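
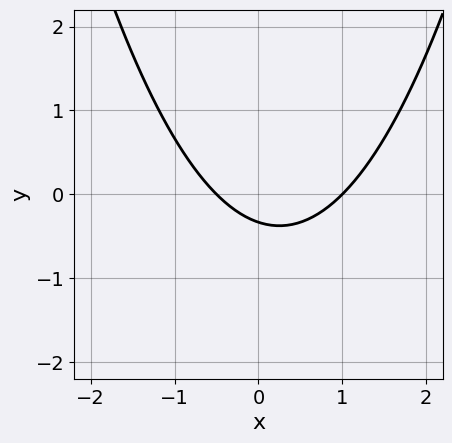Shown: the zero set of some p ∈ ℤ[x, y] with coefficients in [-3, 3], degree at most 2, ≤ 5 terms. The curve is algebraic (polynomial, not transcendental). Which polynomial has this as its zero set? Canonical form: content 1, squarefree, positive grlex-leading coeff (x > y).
2*x^2 - x - 3*y - 1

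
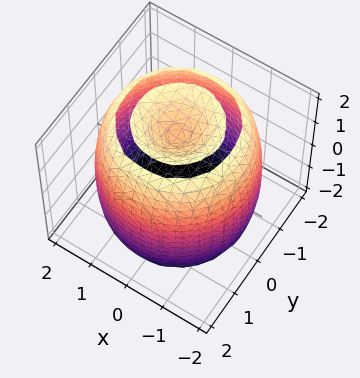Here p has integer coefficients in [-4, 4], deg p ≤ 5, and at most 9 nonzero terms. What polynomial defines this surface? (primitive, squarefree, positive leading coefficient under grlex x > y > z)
x^4 + 2*x^2*y^2 + y^4 - 3*x^2 - 3*y^2 + z^2 - 2

1. The picture has 2 separate pieces.
2. Degree: a generic line meets the surface in up to 4 points, so deg p = 4.
3. Symmetries: the surface is invariant under rotation about z: p = q(x² + y², z).
4. Checking where it meets the axes: a circular section at z = 1 has radius between 1 and 2.
5. Fitting integer coefficients to these (and the overall shape) gives p.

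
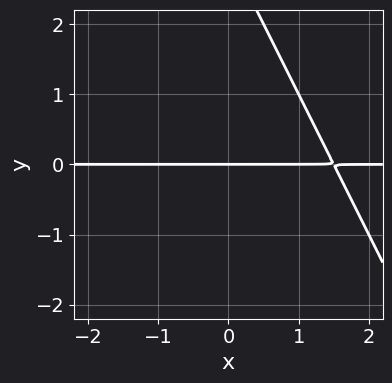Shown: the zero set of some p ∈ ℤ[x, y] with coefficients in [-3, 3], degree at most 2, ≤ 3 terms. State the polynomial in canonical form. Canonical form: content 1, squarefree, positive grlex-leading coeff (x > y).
1. deg p = 2. A generic line meets the curve in up to 2 points.
2. From the visible intercepts: every point of the x-axis in the box is on the curve; one y-axis crossing is at y = 0.
3. Assembling these constraints gives the stated polynomial.

2*x*y + y^2 - 3*y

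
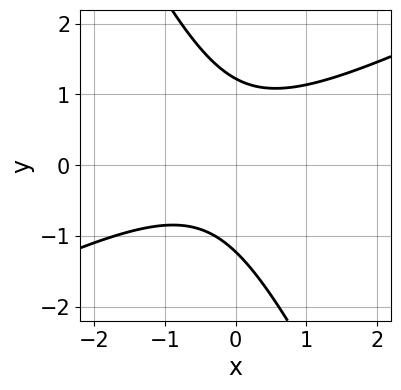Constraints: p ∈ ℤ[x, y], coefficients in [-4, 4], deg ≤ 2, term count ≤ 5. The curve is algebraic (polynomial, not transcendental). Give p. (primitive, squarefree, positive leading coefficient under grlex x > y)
2*x^2 - 3*x*y - 2*y^2 + x + 3

(a) Degree: a generic line meets the curve in up to 2 points, so deg p = 2.
(b) Reading off the gridlines: it misses every integer gridline on the x-axis.
(c) Together with the visible shape, these determine p as stated.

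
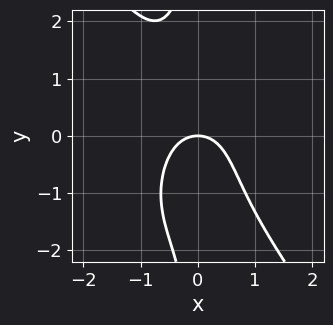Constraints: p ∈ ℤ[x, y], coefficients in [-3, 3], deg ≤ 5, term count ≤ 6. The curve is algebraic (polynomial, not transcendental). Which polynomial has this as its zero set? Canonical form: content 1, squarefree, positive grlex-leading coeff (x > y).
3*x^4 + x*y^3 + 2*x^2 + 2*y

1. Degree: a generic line meets the curve in up to 4 points, so deg p = 4.
2. From the visible intercepts: one x-axis crossing is at x = 0; one y-axis crossing is at y = 0.
3. Solving for integer coefficients yields p as stated.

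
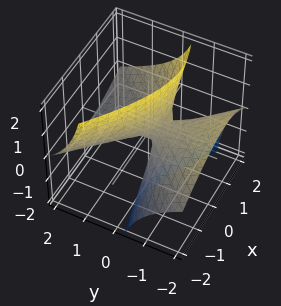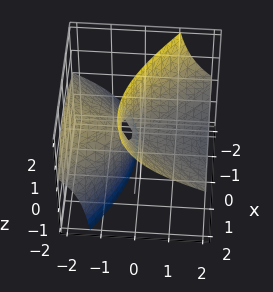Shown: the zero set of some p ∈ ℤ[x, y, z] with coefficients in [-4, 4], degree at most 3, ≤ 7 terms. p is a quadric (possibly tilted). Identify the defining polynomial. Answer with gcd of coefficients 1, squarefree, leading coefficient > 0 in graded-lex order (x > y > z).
x^2 - x*z - y^2 - 3*y*z - z

First, degree: a generic line meets the surface in up to 2 points, so deg p = 2.
Then, against the integer gridlines: it meets the z-axis at z = 0 (among the integer gridlines); it crosses the y-axis at the gridline y = 0; it crosses the x-axis at the gridline x = 0.
Finally, assembling these constraints gives the stated polynomial.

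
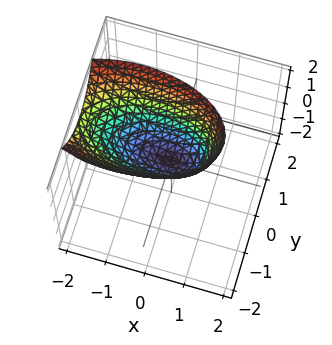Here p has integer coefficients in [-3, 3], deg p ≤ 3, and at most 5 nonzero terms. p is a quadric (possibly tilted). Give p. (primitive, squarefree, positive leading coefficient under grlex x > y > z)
Degree: the shape is more complex than any degree-1 surface, so deg p = 2.
Against the integer gridlines: it meets the x-axis at x = 0 (among the integer gridlines); it crosses the y-axis at the gridline y = 0.
Fitting integer coefficients to these (and the overall shape) gives p.

x^2 + x*z + 3*y^2 - 2*z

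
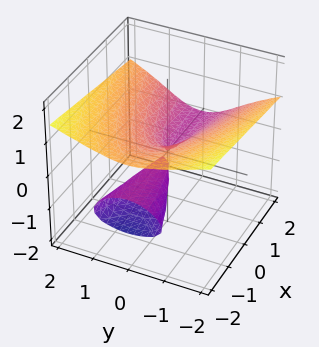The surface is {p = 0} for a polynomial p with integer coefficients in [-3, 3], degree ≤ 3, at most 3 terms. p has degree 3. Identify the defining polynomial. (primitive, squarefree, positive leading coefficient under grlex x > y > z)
2*z^3 + x*z - y^2

1. There are 2 components. Treating them together as one polynomial.
2. The degree is 3 — a generic line meets the surface in up to 3 points.
3. Reading off the gridlines: it meets the y-axis at y = 0 (among the integer gridlines); every point of the x-axis in the box is on the surface; one z-axis crossing is at z = 0.
4. Matching integer coefficients to the picture gives p.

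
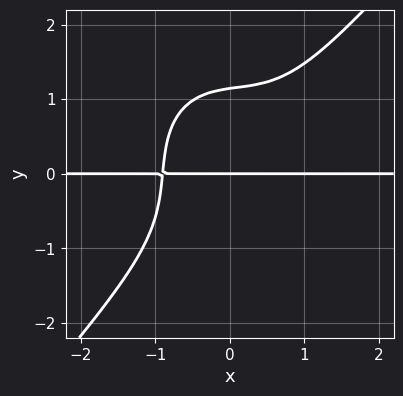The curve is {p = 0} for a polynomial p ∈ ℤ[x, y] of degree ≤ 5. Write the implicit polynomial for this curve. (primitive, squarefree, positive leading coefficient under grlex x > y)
3*x^3*y - 2*y^4 - x^2*y + x*y^2 + 3*y

deg p = 4. No degree-3 curve has this shape.
Against the integer gridlines: every point of the x-axis in the box is on the curve; it crosses the y-axis at the gridline y = 0.
Together with the visible shape, these determine p as stated.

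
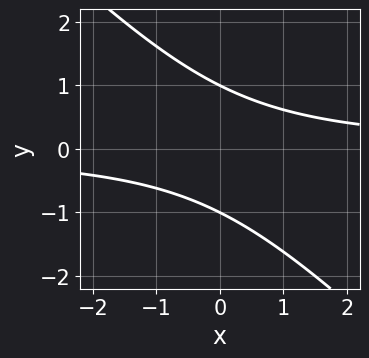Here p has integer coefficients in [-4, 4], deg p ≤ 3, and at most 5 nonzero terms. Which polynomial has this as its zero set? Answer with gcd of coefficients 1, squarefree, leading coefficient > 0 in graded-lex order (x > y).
(a) The degree is 2 — the shape is more complex than any degree-1 curve.
(b) From the visible intercepts: the y-axis gridline crossings are at y ∈ {-1, 1}; the curve avoids every integer x-axis point in the box.
(c) Assembling these constraints gives the stated polynomial.

x*y + y^2 - 1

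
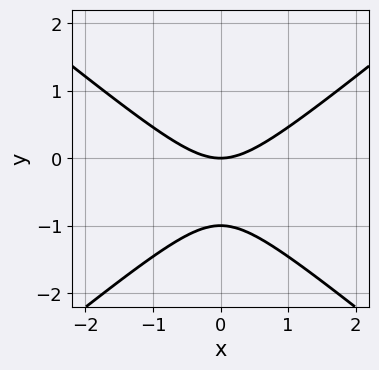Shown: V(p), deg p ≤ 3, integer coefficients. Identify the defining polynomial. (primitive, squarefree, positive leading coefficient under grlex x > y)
2*x^2 - 3*y^2 - 3*y

(a) The degree is 2 — a generic line meets the curve in up to 2 points.
(b) Symmetries: the x ↦ −x reflection is a symmetry, so x appears only in even powers.
(c) Against the integer gridlines: one x-axis crossing is at x = 0; the y-axis gridline crossings are at y ∈ {-1, 0}.
(d) These observations pin down the coefficients.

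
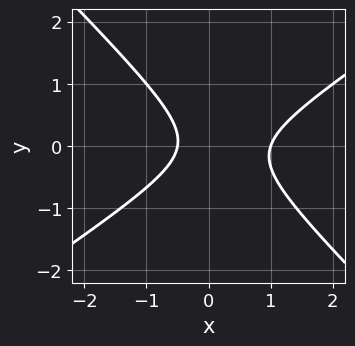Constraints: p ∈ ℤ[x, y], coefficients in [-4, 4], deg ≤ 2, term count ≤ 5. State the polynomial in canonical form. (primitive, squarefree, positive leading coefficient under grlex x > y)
1. The degree is 2 — the shape is more complex than any degree-1 curve.
2. Against the integer gridlines: no y-intercept at any integer in the box; one x-axis crossing is at x = 1.
3. Matching integer coefficients to the picture gives p.

2*x^2 - x*y - 3*y^2 - x - 1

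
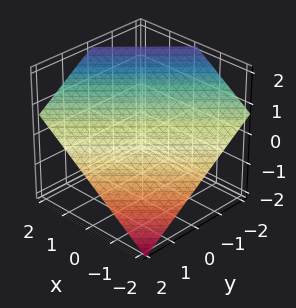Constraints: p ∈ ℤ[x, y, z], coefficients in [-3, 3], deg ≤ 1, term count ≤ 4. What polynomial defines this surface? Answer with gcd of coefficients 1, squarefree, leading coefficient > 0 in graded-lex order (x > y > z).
First, degree: the surface is flat (a plane), so deg p = 1.
Then, from the visible intercepts: it crosses the x-axis at the gridline x = -1; it meets the y-axis at y = 1 (among the integer gridlines).
Finally, solving for integer coefficients yields p as stated.

2*x - 2*y - 3*z + 2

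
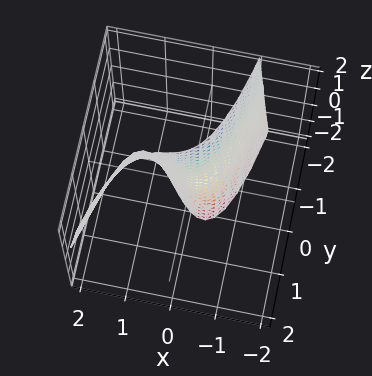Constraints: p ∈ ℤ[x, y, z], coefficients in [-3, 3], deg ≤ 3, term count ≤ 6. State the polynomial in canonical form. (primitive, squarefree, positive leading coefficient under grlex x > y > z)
2*x^3 - 3*x^2 + x*z - 3*y

(a) The degree is 3 — the shape is more complex than any degree-2 surface.
(b) Reading off the gridlines: it meets the y-axis at y = 0 (among the integer gridlines); the visible z-axis segment lies entirely on the surface; it crosses the x-axis at the gridline x = 0.
(c) Together with the visible shape, these determine p as stated.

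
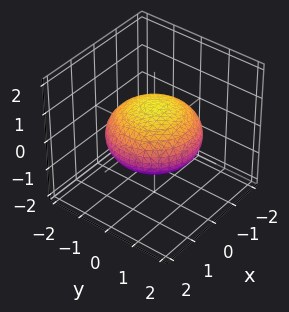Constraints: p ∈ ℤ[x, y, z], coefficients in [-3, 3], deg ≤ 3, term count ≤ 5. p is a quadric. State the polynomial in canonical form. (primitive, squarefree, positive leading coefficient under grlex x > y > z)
x^2 + y^2 + 2*z^2 - 2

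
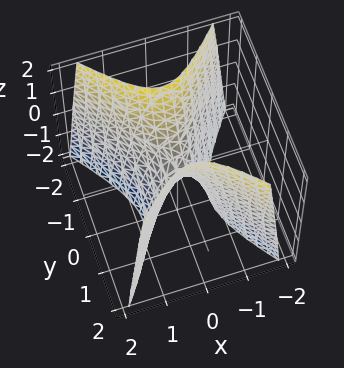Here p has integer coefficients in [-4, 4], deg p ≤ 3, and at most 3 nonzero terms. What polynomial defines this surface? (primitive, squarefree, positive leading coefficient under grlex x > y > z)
Degree: a hyperbolic paraboloid; a quadric, so deg p = 2.
Symmetries: the y ↦ −y reflection is a symmetry, so y appears only in even powers; mirror symmetry x ↦ −x ⇒ only even powers of x.
Checking where it meets the axes: it crosses the z-axis at the gridline z = 0; it crosses the x-axis at the gridline x = 0; one y-axis crossing is at y = 0.
Fitting integer coefficients to these (and the overall shape) gives p.

3*x^2 - 2*y^2 + z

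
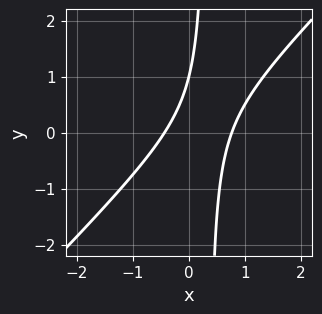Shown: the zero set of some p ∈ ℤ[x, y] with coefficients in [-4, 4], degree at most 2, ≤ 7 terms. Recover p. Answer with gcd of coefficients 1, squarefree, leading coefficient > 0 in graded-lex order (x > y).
1. The degree is 2 — no degree-1 curve has this shape.
2. From the visible intercepts: it crosses the y-axis at the gridline y = 1.
3. The integer polynomial consistent with all of this is the stated p.

3*x^2 - 3*x*y - x + y - 1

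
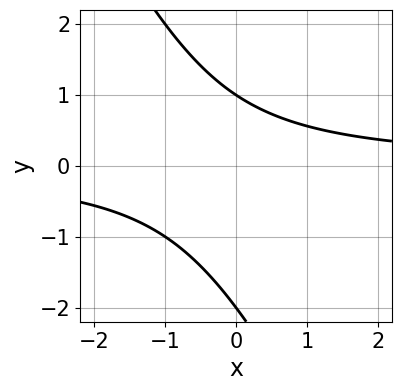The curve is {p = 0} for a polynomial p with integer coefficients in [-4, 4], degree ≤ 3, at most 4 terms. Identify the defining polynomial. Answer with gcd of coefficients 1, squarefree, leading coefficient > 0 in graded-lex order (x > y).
2*x*y + y^2 + y - 2

(a) Degree: the shape is more complex than any degree-1 curve, so deg p = 2.
(b) Observable constraints: it misses every integer gridline on the x-axis; the y-axis gridline crossings are at y ∈ {-2, 1}.
(c) Assembling these constraints gives the stated polynomial.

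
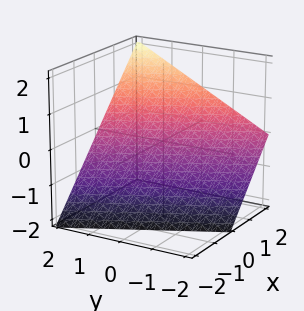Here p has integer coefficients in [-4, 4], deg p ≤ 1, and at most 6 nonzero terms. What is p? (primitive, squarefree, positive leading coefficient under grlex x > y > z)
2*x + y - 2*z - 2

1. The degree is 1 — the surface is flat (a plane).
2. From the axis intercepts and sections: one x-axis crossing is at x = 1; it crosses the y-axis at the gridline y = 2.
3. Matching integer coefficients to the picture gives p.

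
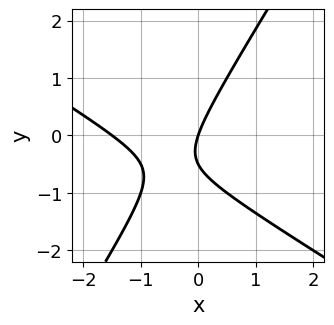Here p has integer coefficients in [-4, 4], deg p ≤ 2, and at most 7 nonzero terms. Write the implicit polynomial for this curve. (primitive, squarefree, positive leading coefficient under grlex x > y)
2*x^2 + 2*x*y - 2*y^2 + 3*x - y

Degree: the shape is more complex than any degree-1 curve, so deg p = 2.
Against the integer gridlines: it crosses the x-axis at the gridline x = 0; it crosses the y-axis at the gridline y = 0.
Solving for integer coefficients yields p as stated.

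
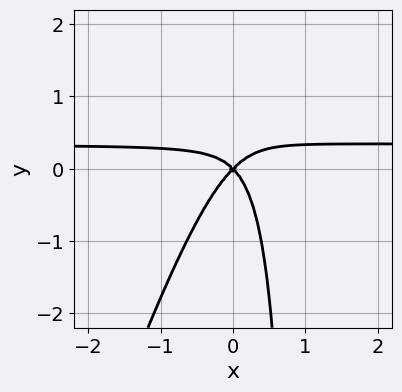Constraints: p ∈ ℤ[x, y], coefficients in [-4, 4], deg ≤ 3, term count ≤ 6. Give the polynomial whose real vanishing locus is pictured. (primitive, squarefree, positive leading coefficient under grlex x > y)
3*x^2*y - x*y^2 - x^2 + y^2

1. The degree is 3 — the shape is more complex than any degree-2 curve.
2. From the visible intercepts: it crosses the x-axis at the gridline x = 0; it crosses the y-axis at the gridline y = 0.
3. Putting this together gives p.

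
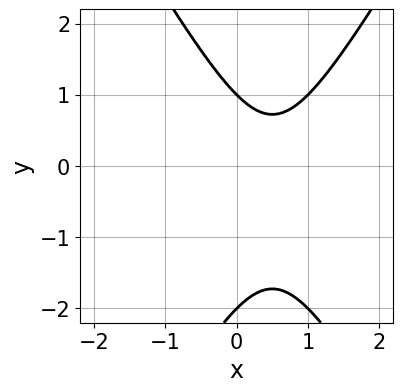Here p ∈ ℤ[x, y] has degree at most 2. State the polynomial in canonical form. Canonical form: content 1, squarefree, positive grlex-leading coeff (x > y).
1. deg p = 2. A generic line meets the curve in up to 2 points.
2. Checking where it meets the axes: no x-intercept at any integer in the box; among the integer gridlines, it crosses the y-axis at y ∈ {-2, 1}.
3. Putting this together gives p.

3*x^2 - y^2 - 3*x - y + 2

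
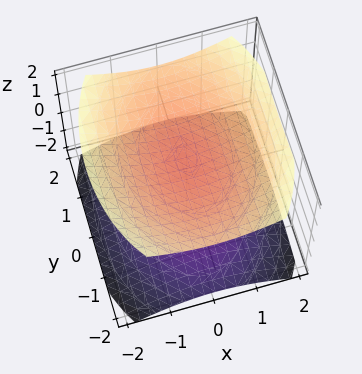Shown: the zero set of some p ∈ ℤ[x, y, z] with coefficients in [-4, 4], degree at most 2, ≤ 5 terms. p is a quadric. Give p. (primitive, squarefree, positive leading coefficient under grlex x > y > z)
2*x^2 + y^2 - 3*z^2 + 3

(a) There are 2 components.
(b) Degree: two sheets facing apart; a quadric, so deg p = 2.
(c) Symmetries: mirror symmetry x ↦ −x ⇒ only even powers of x; mirror symmetry y ↦ −y ⇒ only even powers of y; mirror symmetry z ↦ −z ⇒ only even powers of z.
(d) From the axis intercepts and sections: it misses every integer gridline on the x-axis; the z-axis gridline crossings are at z ∈ {-1, 1}; it misses every integer gridline on the y-axis.
(e) These observations pin down the coefficients.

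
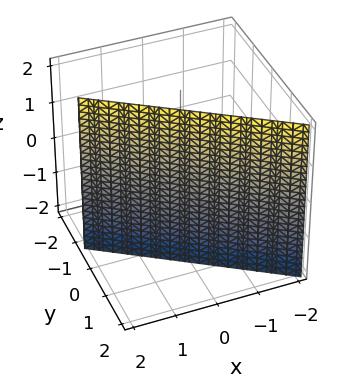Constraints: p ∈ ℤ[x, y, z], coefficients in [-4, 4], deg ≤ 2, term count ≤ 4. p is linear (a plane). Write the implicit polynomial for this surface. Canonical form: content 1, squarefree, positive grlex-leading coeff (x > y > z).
(a) The degree is 1 — the surface is flat (a plane).
(b) Against the integer gridlines: one x-axis crossing is at x = 1; no z-intercept at any integer in the box.
(c) Fitting integer coefficients to these (and the overall shape) gives p.

2*x + 3*y - 2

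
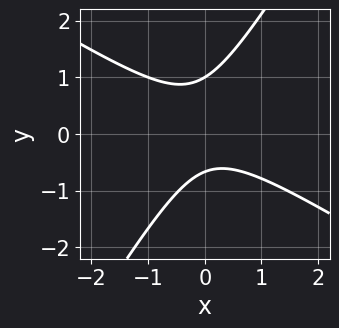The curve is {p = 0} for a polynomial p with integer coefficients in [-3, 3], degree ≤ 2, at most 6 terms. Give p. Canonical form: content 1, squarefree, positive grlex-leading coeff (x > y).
1. Degree: the shape is more complex than any degree-1 curve, so deg p = 2.
2. Against the integer gridlines: no x-intercept at any integer in the box; it meets the y-axis at y = 1 (among the integer gridlines).
3. These observations pin down the coefficients.

3*x^2 + 3*x*y - 3*y^2 + y + 2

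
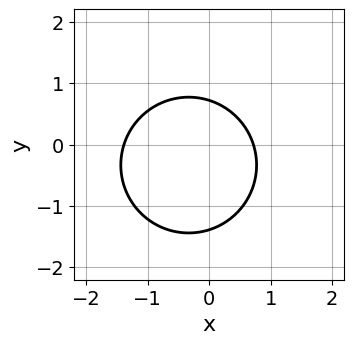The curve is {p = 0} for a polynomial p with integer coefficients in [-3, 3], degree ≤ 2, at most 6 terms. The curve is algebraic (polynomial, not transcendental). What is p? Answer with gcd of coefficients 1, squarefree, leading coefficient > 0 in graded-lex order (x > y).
3*x^2 + 3*y^2 + 2*x + 2*y - 3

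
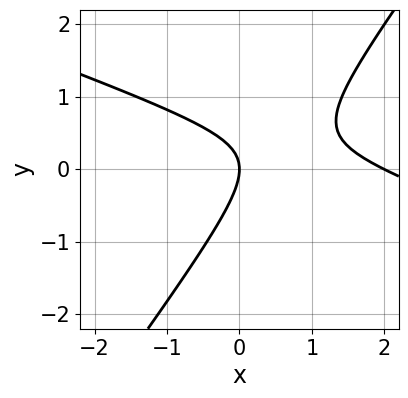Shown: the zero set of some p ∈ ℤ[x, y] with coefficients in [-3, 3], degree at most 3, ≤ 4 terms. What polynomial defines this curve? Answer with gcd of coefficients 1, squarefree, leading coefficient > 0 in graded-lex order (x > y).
Degree: the shape is more complex than any degree-1 curve, so deg p = 2.
From the visible intercepts: among the integer gridlines, it crosses the x-axis at x ∈ {0, 2}; one y-axis crossing is at y = 0.
Putting this together gives p.

x^2 + 2*x*y - 2*y^2 - 2*x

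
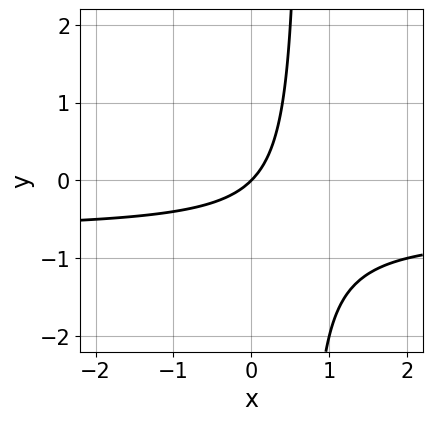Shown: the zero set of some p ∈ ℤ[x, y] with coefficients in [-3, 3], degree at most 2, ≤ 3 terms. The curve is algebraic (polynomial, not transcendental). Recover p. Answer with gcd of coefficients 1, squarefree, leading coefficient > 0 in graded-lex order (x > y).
3*x*y + 2*x - 2*y

deg p = 2. No degree-1 curve has this shape.
Checking where it meets the axes: it crosses the x-axis at the gridline x = 0; it crosses the y-axis at the gridline y = 0.
Solving for integer coefficients yields p as stated.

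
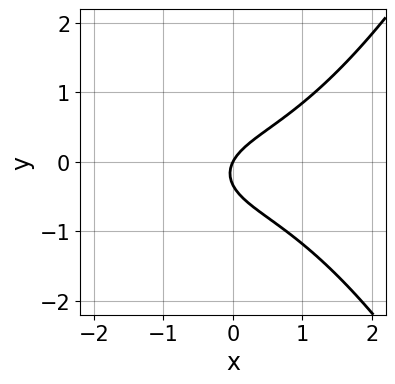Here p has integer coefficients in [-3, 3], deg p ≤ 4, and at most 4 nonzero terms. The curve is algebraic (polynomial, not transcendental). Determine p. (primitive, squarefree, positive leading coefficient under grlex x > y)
First, degree: the shape is more complex than any degree-2 curve, so deg p = 3.
Then, checking where it meets the axes: it crosses the x-axis at the gridline x = 0; it meets the y-axis at y = 0 (among the integer gridlines).
Finally, these observations pin down the coefficients.

x^3 - 3*y^2 + 2*x - y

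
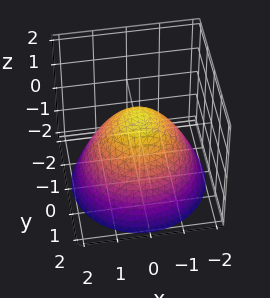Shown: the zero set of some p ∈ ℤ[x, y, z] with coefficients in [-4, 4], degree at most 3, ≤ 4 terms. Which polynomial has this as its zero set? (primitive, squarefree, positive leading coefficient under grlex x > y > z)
2*x^2 + 2*y^2 + 3*z - 2

First, the degree is 2 — a generic line meets the surface in up to 2 points.
Next, symmetries: every cross-section ⟂ z is a circle, so x, y appear only via x² + y².
Then, checking where it meets the axes: among the integer gridlines, it crosses the y-axis at y ∈ {-1, 1}; among the integer gridlines, it crosses the x-axis at x ∈ {-1, 1}; a circular section at z = 0 has radius exactly 1.
Finally, solving for integer coefficients yields p as stated.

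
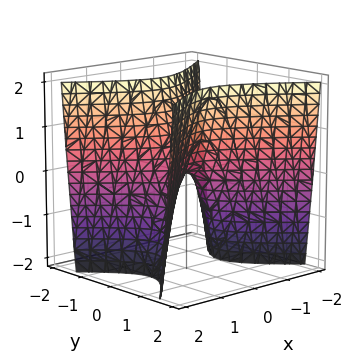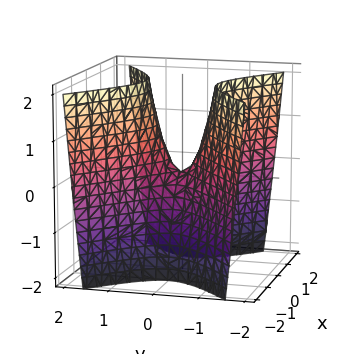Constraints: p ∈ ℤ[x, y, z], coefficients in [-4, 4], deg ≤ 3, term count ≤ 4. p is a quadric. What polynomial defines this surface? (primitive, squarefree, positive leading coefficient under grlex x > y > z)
First, the degree is 2 — a saddle surface; a quadric.
Then, symmetries: the y ↦ −y reflection is a symmetry, so y appears only in even powers; mirror symmetry x ↦ −x ⇒ only even powers of x.
Then, reading off the gridlines: it crosses the y-axis at the gridline y = 0; it crosses the x-axis at the gridline x = 0.
Finally, putting this together gives p.

2*x^2 - 3*y^2 + z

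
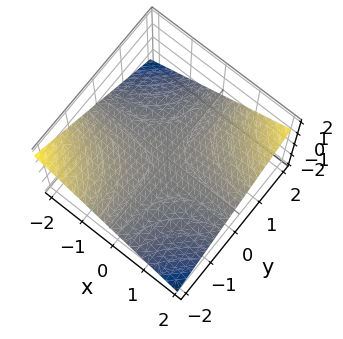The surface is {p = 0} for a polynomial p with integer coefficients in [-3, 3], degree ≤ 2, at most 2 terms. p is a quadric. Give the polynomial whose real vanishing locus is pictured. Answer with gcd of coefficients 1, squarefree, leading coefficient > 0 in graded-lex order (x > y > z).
x*y - 3*z

deg p = 2. A saddle surface; a quadric.
From the visible intercepts: the visible x-axis segment lies entirely on the surface; the visible y-axis segment lies entirely on the surface; it meets the z-axis at z = 0 (among the integer gridlines).
Together with the visible shape, these determine p as stated.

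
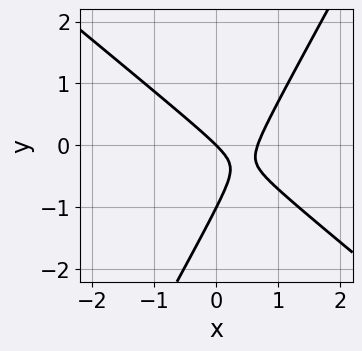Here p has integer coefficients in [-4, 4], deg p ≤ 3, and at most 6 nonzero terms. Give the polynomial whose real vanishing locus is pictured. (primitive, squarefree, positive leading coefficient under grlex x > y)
(a) Degree: the shape is more complex than any degree-1 curve, so deg p = 2.
(b) Against the integer gridlines: one x-axis crossing is at x = 0; among the integer gridlines, it crosses the y-axis at y ∈ {-1, 0}.
(c) Fitting integer coefficients to these (and the overall shape) gives p.

3*x^2 + 2*x*y - 2*y^2 - 2*x - 2*y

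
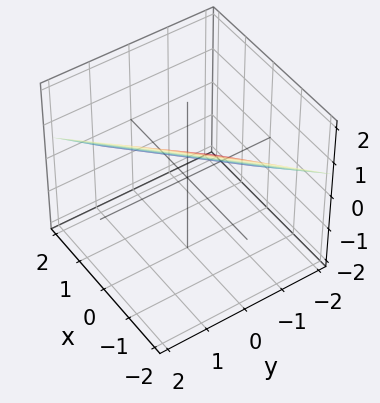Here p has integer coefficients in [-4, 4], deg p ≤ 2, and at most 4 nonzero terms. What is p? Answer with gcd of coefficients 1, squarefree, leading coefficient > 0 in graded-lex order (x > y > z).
First, the degree is 1 — the surface is flat (a plane).
Next, from the axis intercepts and sections: it crosses the x-axis at the gridline x = 1; one y-axis crossing is at y = -1.
Finally, solving for integer coefficients yields p as stated.

2*x - 2*y + 3*z - 2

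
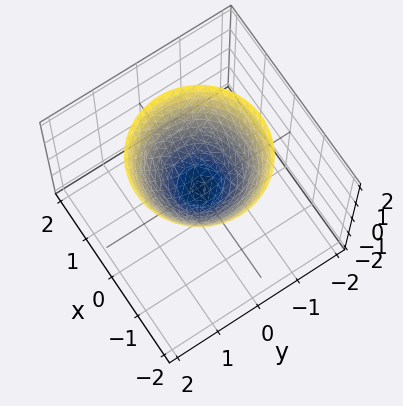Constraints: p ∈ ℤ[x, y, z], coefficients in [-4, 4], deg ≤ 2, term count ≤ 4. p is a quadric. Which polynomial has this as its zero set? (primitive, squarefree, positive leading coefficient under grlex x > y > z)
x^2 + y^2 - z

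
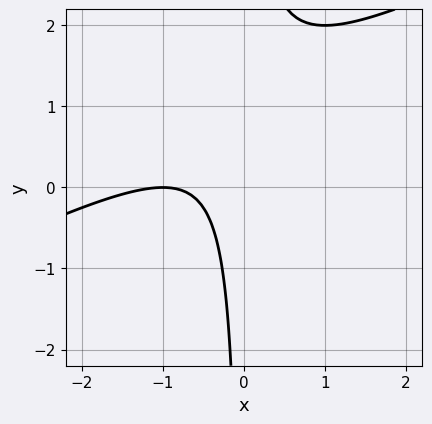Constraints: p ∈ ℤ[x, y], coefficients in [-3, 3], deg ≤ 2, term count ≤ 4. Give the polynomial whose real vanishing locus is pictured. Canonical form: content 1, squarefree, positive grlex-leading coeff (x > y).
x^2 - 2*x*y + 2*x + 1

First, degree: a generic line meets the curve in up to 2 points, so deg p = 2.
Next, reading off the gridlines: one x-axis crossing is at x = -1; the curve avoids every integer y-axis point in the box.
Finally, these observations pin down the coefficients.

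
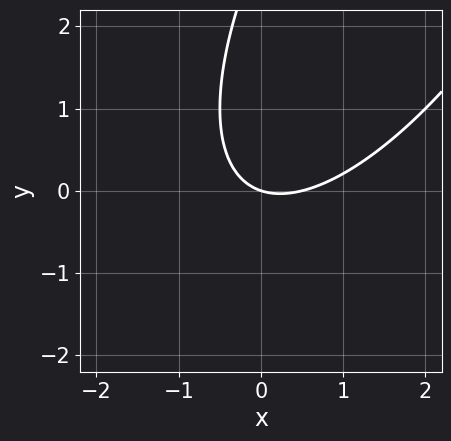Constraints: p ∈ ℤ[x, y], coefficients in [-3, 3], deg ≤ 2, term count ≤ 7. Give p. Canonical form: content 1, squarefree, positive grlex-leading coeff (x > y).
First, degree: a generic line meets the curve in up to 2 points, so deg p = 2.
Then, observable constraints: it meets the y-axis at y = 0 (among the integer gridlines); it meets the x-axis at x = 0 (among the integer gridlines).
Finally, fitting integer coefficients to these (and the overall shape) gives p.

2*x^2 - 2*x*y + y^2 - x - 3*y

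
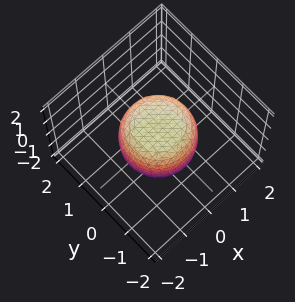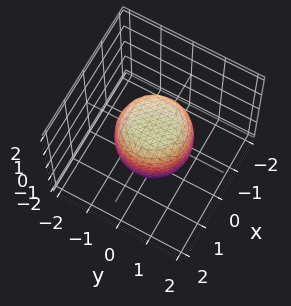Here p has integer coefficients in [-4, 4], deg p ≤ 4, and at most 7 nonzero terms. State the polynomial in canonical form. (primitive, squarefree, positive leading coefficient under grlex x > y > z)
2*x^4 + 4*x^2*y^2 + 2*y^4 - x^2 - y^2 + 2*z^2 - 2

1. deg p = 4. The shape is more complex than any degree-3 surface.
2. By symmetry, every cross-section ⟂ z is a circle, so x, y appear only via x² + y².
3. Observable constraints: a circular section at z = 1 has radius between 0 and 1; the z-axis gridline crossings are at z ∈ {-1, 1}.
4. These observations pin down the coefficients.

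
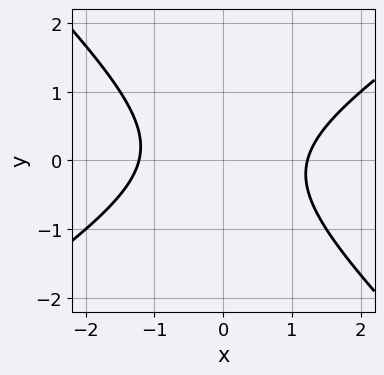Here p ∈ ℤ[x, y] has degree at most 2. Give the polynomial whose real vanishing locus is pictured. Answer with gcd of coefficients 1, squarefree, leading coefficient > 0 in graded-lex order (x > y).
2*x^2 - x*y - 3*y^2 - 3

(a) deg p = 2. No degree-1 curve has this shape.
(b) From the visible intercepts: no y-intercept at any integer in the box.
(c) The integer polynomial consistent with all of this is the stated p.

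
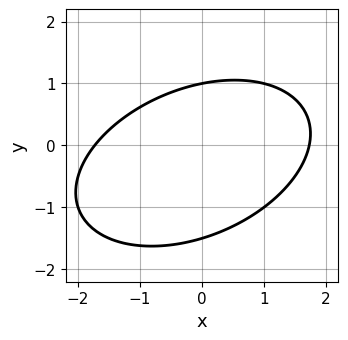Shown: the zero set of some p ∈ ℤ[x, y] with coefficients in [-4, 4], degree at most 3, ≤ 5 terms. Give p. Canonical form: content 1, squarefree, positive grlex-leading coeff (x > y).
Degree: no degree-1 curve has this shape, so deg p = 2.
Reading off the gridlines: it crosses the y-axis at the gridline y = 1.
Solving for integer coefficients yields p as stated.

x^2 - x*y + 2*y^2 + y - 3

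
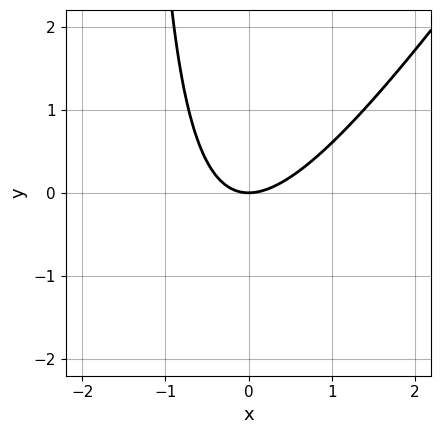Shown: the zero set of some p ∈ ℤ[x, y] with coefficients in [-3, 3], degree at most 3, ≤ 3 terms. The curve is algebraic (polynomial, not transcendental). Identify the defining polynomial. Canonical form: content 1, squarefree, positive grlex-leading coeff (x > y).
(a) deg p = 2. No degree-1 curve has this shape.
(b) Checking where it meets the axes: one x-axis crossing is at x = 0; it crosses the y-axis at the gridline y = 0.
(c) Putting this together gives p.

3*x^2 - 2*x*y - 3*y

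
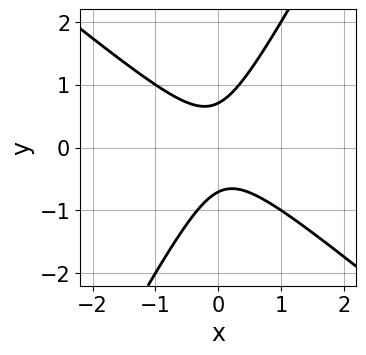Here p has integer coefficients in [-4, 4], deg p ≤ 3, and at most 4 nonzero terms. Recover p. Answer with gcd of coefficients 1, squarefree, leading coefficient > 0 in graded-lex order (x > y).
3*x^2 + 2*x*y - 2*y^2 + 1

The degree is 2 — a generic line meets the curve in up to 2 points.
Checking where it meets the axes: the curve avoids every integer x-axis point in the box.
Assembling these constraints gives the stated polynomial.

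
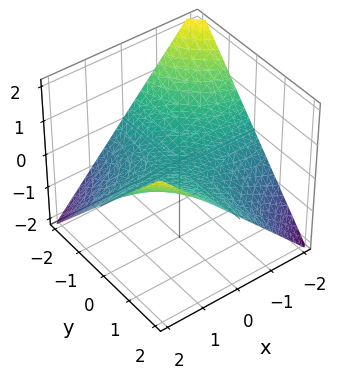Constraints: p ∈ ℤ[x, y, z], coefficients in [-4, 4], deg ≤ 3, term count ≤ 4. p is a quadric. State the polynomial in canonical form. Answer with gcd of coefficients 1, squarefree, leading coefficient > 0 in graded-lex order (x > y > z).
x*y - 2*z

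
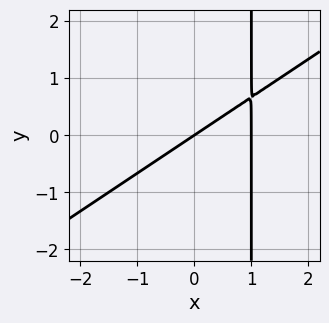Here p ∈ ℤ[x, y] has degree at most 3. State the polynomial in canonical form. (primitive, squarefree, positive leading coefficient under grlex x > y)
(a) deg p = 2. The shape is more complex than any degree-1 curve.
(b) Checking where it meets the axes: it meets the y-axis at y = 0 (among the integer gridlines); among the integer gridlines, it crosses the x-axis at x ∈ {0, 1}.
(c) The integer polynomial consistent with all of this is the stated p.

2*x^2 - 3*x*y - 2*x + 3*y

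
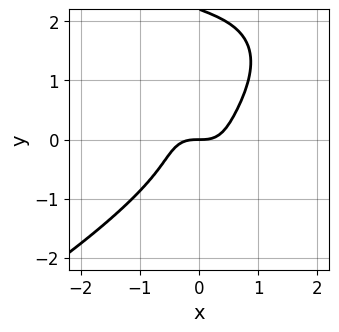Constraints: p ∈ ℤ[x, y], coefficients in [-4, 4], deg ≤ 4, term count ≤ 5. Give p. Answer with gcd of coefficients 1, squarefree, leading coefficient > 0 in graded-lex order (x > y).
1. Degree: the shape is more complex than any degree-3 curve, so deg p = 4.
2. From the axis intercepts and sections: one y-axis crossing is at y = 0; one x-axis crossing is at x = 0.
3. Assembling these constraints gives the stated polynomial.

y^4 + 2*x^3 + x*y^2 - 2*y^3 - y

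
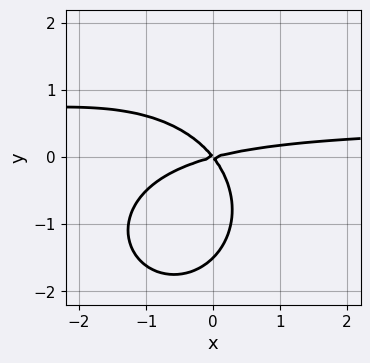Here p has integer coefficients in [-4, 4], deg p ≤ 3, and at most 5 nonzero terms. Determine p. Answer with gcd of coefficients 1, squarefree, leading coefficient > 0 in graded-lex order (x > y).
2*x^2*y + 2*y^3 - x^2 + 3*x*y + 3*y^2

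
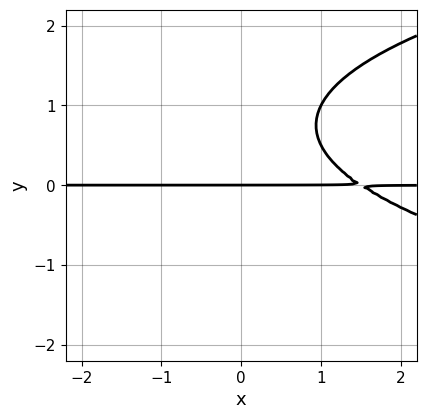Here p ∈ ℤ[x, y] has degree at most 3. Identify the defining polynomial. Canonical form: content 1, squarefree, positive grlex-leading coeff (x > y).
1. Degree: a generic line meets the curve in up to 3 points, so deg p = 3.
2. Checking where it meets the axes: every point of the x-axis in the box is on the curve; one y-axis crossing is at y = 0.
3. Fitting integer coefficients to these (and the overall shape) gives p.

2*y^3 - 2*x*y - 3*y^2 + 3*y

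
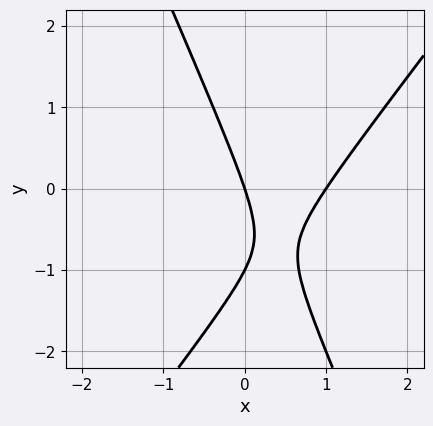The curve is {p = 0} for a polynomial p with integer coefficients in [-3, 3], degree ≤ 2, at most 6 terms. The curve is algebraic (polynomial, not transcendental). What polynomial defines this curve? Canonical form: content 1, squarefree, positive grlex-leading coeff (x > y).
3*x^2 - x*y - y^2 - 3*x - y

The degree is 2 — no degree-1 curve has this shape.
Reading off the gridlines: the x-axis gridline crossings are at x ∈ {0, 1}; among the integer gridlines, it crosses the y-axis at y ∈ {-1, 0}.
These observations pin down the coefficients.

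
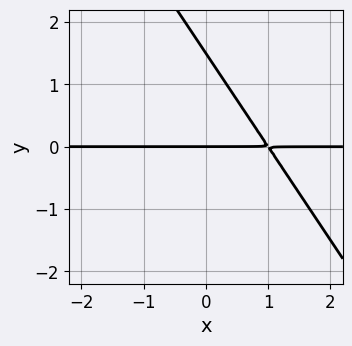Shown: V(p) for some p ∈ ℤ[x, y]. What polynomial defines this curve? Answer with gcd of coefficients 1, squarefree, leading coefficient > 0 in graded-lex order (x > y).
3*x*y + 2*y^2 - 3*y

First, degree: no degree-1 curve has this shape, so deg p = 2.
Then, from the axis intercepts and sections: the visible x-axis segment lies entirely on the curve; one y-axis crossing is at y = 0.
Finally, the integer polynomial consistent with all of this is the stated p.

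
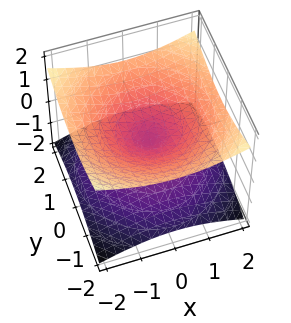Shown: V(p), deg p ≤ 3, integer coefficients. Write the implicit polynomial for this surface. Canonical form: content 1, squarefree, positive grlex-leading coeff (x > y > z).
1. The degree is 2 — a double cone through the origin; a quadric.
2. Symmetries: it's symmetric under z → −z, forcing even powers of z; rotational symmetry about the z-axis ⇒ p depends on x, y only through x² + y².
3. Against the integer gridlines: one z-axis crossing is at z = 0; it crosses the y-axis at the gridline y = 0; one x-axis crossing is at x = 0.
4. Together with the visible shape, these determine p as stated.

x^2 + y^2 - 3*z^2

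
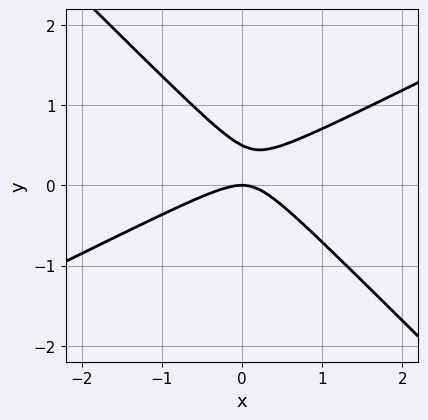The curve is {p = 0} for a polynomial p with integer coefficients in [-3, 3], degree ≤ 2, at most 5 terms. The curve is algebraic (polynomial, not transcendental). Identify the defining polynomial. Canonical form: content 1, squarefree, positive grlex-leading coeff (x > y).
x^2 - x*y - 2*y^2 + y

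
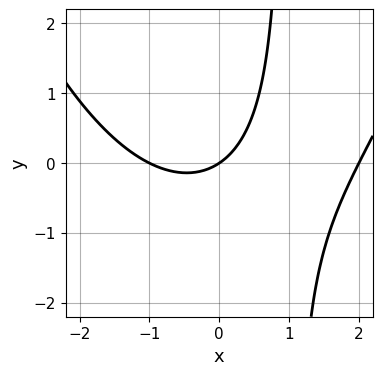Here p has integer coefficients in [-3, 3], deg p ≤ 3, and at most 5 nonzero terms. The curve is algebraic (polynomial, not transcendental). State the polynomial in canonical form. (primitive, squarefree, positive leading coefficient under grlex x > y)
First, deg p = 3. No degree-2 curve has this shape.
Then, checking where it meets the axes: it meets the y-axis at y = 0 (among the integer gridlines); among the integer gridlines, it crosses the x-axis at x ∈ {-1, 0, 2}.
Finally, solving for integer coefficients yields p as stated.

x^3 - x^2 - 3*x*y - 2*x + 3*y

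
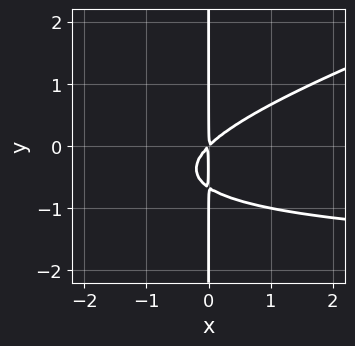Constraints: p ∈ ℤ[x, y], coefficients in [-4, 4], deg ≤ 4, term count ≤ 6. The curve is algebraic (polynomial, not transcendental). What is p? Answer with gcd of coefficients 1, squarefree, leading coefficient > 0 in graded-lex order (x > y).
First, degree: the shape is more complex than any degree-2 curve, so deg p = 3.
Next, observable constraints: the visible y-axis segment lies entirely on the curve.
Finally, matching integer coefficients to the picture gives p.

x^2*y - 3*x*y^2 + 2*x^2 - 2*x*y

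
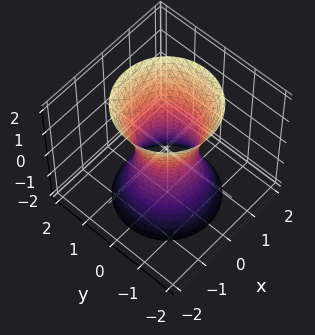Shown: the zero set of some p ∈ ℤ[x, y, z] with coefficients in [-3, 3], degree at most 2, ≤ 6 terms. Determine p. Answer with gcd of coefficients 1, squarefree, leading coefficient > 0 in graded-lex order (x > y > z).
3*x^2 + 3*y^2 - z^2 - 2

(a) The degree is 2 — one connected sheet with a waist; a quadric.
(b) By symmetry, the surface is invariant under rotation about z: p = q(x² + y², z); the z ↦ −z reflection is a symmetry, so z appears only in even powers.
(c) Against the integer gridlines: it misses every integer gridline on the z-axis; a circular section at z = 0 has radius between 0 and 1.
(d) Together with the visible shape, these determine p as stated.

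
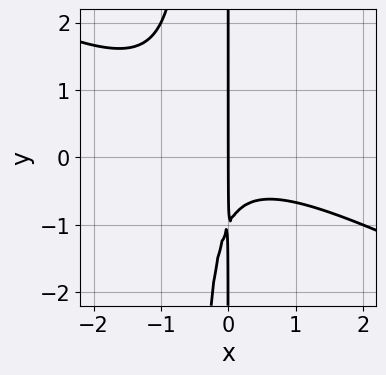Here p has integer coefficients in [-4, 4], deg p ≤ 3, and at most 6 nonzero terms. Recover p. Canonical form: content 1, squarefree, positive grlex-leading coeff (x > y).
x^3 + 2*x^2*y + x*y + x

First, the degree is 3 — no degree-2 curve has this shape.
Next, observable constraints: the visible y-axis segment lies entirely on the curve; one x-axis crossing is at x = 0.
Finally, fitting integer coefficients to these (and the overall shape) gives p.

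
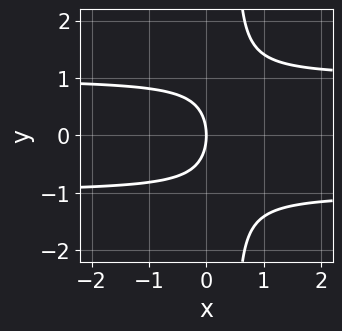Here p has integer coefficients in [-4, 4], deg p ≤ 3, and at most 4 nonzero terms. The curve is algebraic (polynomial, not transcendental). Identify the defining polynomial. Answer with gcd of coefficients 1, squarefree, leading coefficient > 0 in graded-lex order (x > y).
First, deg p = 3. The shape is more complex than any degree-2 curve.
Then, symmetries: it's symmetric under y → −y, forcing even powers of y.
Then, against the integer gridlines: it crosses the y-axis at the gridline y = 0; it meets the x-axis at x = 0 (among the integer gridlines).
Finally, assembling these constraints gives the stated polynomial.

2*x*y^2 - y^2 - 2*x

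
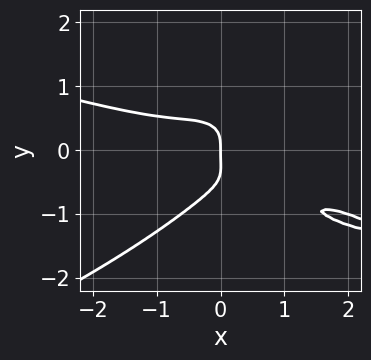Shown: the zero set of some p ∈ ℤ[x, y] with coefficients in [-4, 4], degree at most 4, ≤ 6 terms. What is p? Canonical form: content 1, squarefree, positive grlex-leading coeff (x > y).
1. The degree is 4 — a generic line meets the curve in up to 4 points.
2. Checking where it meets the axes: it crosses the x-axis at the gridline x = 0; one y-axis crossing is at y = 0.
3. Solving for integer coefficients yields p as stated.

3*y^4 + x^3 + 3*x^2*y + y^3 + x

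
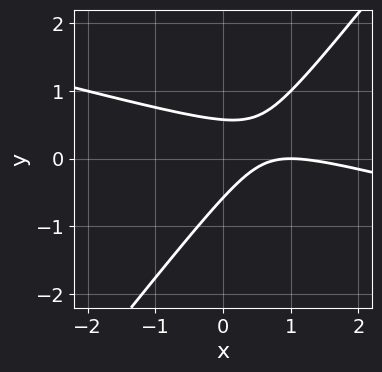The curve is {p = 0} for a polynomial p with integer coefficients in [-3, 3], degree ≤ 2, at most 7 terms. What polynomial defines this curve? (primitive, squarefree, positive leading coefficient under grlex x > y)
x^2 + 3*x*y - 3*y^2 - 2*x + 1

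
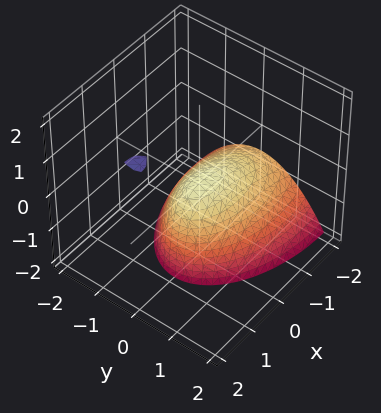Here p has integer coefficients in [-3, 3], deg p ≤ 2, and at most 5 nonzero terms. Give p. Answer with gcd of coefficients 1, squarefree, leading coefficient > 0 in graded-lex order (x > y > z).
(a) The degree is 2 — no degree-1 surface has this shape.
(b) From the visible intercepts: it meets the z-axis at z = 0 (among the integer gridlines); it crosses the y-axis at the gridline y = 0.
(c) Solving for integer coefficients yields p as stated.

x^2 - 2*x*z + 3*y^2 + 2*z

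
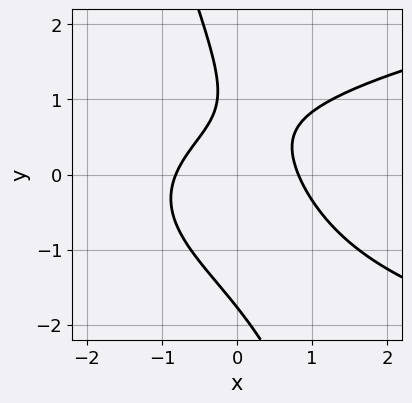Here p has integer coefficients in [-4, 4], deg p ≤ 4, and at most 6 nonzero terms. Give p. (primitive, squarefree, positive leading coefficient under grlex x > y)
3*x*y^2 + y^3 - 3*x^2 - 2*y + 2

First, deg p = 3. A generic line meets the curve in up to 3 points.
Finally, matching integer coefficients to the picture gives p.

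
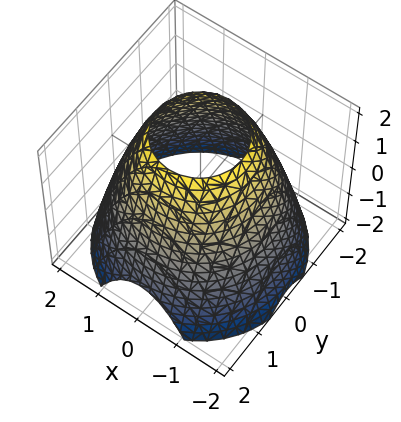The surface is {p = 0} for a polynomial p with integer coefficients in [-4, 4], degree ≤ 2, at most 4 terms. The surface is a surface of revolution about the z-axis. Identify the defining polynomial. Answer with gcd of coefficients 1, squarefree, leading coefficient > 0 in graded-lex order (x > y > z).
x^2 + y^2 + z - 3

Degree: the shape is more complex than any degree-1 surface, so deg p = 2.
Symmetries: the surface is invariant under rotation about z: p = q(x² + y², z).
From the visible intercepts: a circular section at z = 0 has radius between 1 and 2; it misses every integer gridline on the z-axis.
Assembling these constraints gives the stated polynomial.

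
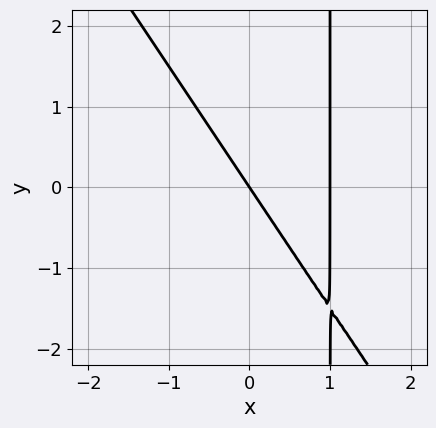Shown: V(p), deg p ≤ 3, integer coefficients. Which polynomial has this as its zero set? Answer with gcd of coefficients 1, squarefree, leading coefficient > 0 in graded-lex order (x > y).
3*x^2 + 2*x*y - 3*x - 2*y

1. The degree is 2 — no degree-1 curve has this shape.
2. From the axis intercepts and sections: one y-axis crossing is at y = 0; among the integer gridlines, it crosses the x-axis at x ∈ {0, 1}.
3. Matching integer coefficients to the picture gives p.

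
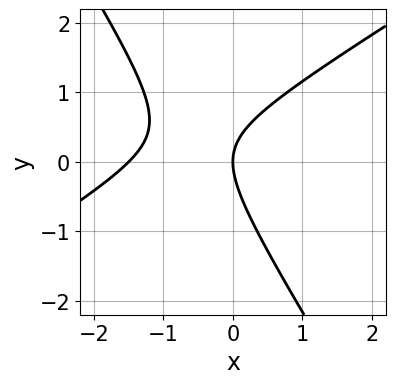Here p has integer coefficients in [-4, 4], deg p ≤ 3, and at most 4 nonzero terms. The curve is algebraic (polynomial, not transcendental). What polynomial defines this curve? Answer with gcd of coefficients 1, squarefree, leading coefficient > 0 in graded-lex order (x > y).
2*x^2 - 2*x*y - 2*y^2 + 3*x

The degree is 2 — a generic line meets the curve in up to 2 points.
From the axis intercepts and sections: it crosses the x-axis at the gridline x = 0; it meets the y-axis at y = 0 (among the integer gridlines).
Putting this together gives p.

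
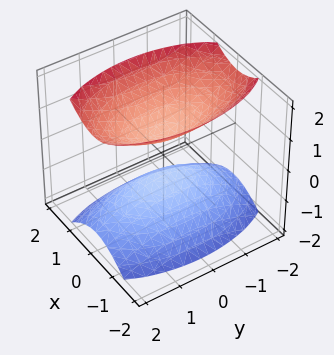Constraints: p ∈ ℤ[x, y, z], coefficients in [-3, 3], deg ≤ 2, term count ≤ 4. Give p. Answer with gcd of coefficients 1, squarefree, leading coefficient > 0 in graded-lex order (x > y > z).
1. There are 2 components. Treating them together as one polynomial.
2. The degree is 2 — two separate bowl-shaped sheets opening away from each other; a quadric.
3. Symmetries: it's symmetric under z → −z, forcing even powers of z; the y ↦ −y reflection is a symmetry, so y appears only in even powers; it's symmetric under x → −x, forcing even powers of x.
4. From the visible intercepts: it misses every integer gridline on the x-axis; no y-intercept at any integer in the box.
5. Assembling these constraints gives the stated polynomial.

3*x^2 + y^2 - 2*z^2 + 1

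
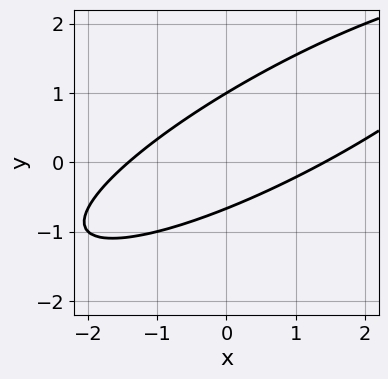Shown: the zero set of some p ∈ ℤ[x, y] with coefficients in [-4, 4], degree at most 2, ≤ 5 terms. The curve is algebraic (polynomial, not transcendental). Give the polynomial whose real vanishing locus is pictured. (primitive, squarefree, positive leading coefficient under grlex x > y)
x^2 - 3*x*y + 3*y^2 - y - 2

1. Degree: a generic line meets the curve in up to 2 points, so deg p = 2.
2. From the axis intercepts and sections: one y-axis crossing is at y = 1.
3. The integer polynomial consistent with all of this is the stated p.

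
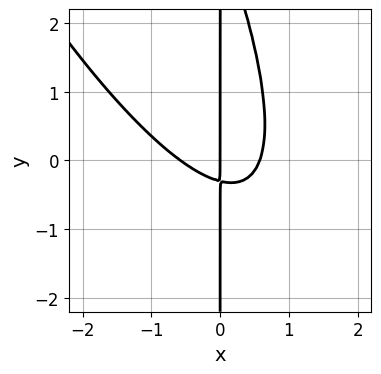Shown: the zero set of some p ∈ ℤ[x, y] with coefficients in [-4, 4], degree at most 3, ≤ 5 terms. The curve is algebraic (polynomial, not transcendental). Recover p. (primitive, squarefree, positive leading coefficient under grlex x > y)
3*x^3 + 3*x^2*y + x*y^2 - 3*x*y - x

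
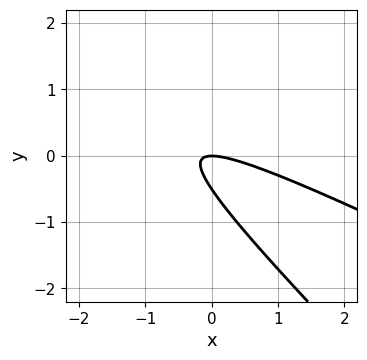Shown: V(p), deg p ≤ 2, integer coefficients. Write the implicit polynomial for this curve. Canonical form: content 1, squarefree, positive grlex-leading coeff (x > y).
x^2 + 3*x*y + 2*y^2 + y

First, degree: the shape is more complex than any degree-1 curve, so deg p = 2.
Then, against the integer gridlines: one y-axis crossing is at y = 0; one x-axis crossing is at x = 0.
Finally, putting this together gives p.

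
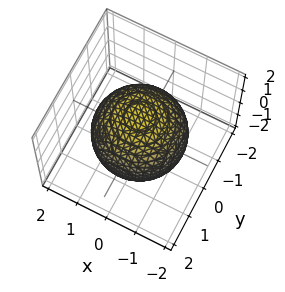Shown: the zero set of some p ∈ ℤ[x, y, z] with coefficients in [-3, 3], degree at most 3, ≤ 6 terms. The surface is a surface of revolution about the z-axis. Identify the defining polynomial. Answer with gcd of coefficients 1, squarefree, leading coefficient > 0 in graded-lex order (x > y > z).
x^2 + y^2 + z^2 - 2

deg p = 2. No degree-1 surface has this shape.
Symmetries: rotational symmetry about the z-axis ⇒ p depends on x, y only through x² + y².
Reading off the gridlines: a circular section at z = -1 has radius exactly 1.
Solving for integer coefficients yields p as stated.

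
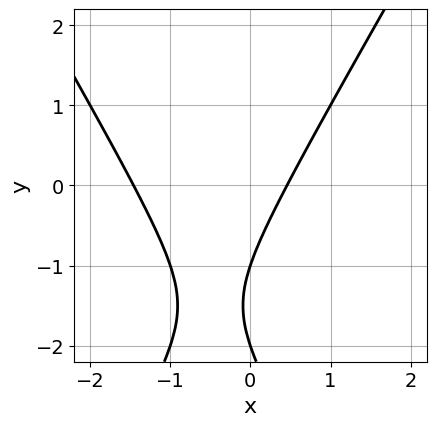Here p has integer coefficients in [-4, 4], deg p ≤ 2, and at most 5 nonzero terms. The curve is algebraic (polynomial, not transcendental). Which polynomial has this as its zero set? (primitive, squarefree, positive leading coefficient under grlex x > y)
(a) deg p = 2.
(b) Against the integer gridlines: among the integer gridlines, it crosses the y-axis at y ∈ {-2, -1}.
(c) Together with the visible shape, these determine p as stated.

3*x^2 - y^2 + 3*x - 3*y - 2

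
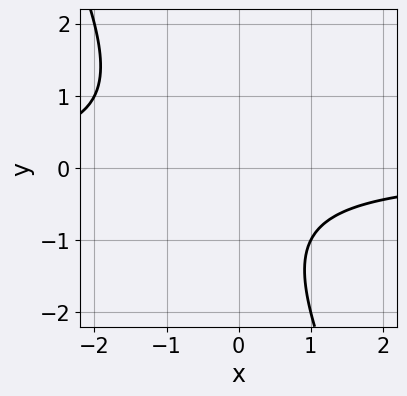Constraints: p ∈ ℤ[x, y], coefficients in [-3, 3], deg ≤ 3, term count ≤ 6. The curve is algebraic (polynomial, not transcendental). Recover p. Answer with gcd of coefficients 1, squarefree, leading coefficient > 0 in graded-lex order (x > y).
deg p = 2. A generic line meets the curve in up to 2 points.
Checking where it meets the axes: it misses every integer gridline on the x-axis; no y-intercept at any integer in the box.
Putting this together gives p.

2*x*y + y^2 + y + 2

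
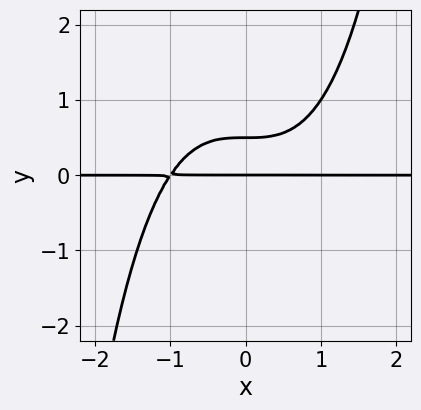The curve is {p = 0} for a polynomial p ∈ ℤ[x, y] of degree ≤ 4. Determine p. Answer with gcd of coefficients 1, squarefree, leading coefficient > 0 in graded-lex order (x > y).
(a) The degree is 4 — the shape is more complex than any degree-3 curve.
(b) Against the integer gridlines: it crosses the y-axis at the gridline y = 0; the visible x-axis segment lies entirely on the curve.
(c) Assembling these constraints gives the stated polynomial.

x^3*y - 2*y^2 + y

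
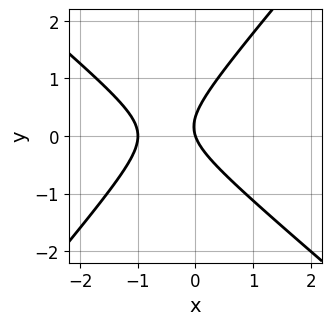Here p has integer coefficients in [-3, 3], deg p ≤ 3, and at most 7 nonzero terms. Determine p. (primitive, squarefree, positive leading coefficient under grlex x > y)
3*x^2 + x*y - 3*y^2 + 3*x + y

1. The degree is 2 — a generic line meets the curve in up to 2 points.
2. Checking where it meets the axes: one y-axis crossing is at y = 0; among the integer gridlines, it crosses the x-axis at x ∈ {-1, 0}.
3. Assembling these constraints gives the stated polynomial.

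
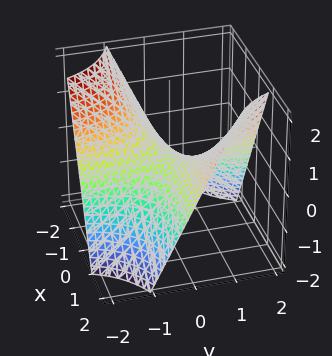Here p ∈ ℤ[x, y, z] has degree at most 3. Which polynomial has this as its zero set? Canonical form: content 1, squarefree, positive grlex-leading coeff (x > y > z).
x*y - z

1. The degree is 2 — a hyperbolic paraboloid; a quadric.
2. Reading off the gridlines: one z-axis crossing is at z = 0; the visible y-axis segment lies entirely on the surface; the visible x-axis segment lies entirely on the surface.
3. Solving for integer coefficients yields p as stated.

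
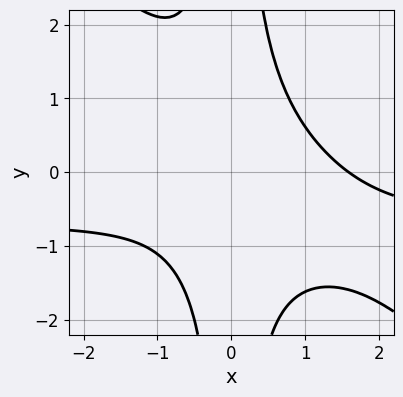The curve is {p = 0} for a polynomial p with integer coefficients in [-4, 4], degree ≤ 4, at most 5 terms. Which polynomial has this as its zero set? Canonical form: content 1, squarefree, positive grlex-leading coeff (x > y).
3*x^3*y + 3*x^2*y^2 + 2*x^3 - 2*x^2 - 3

(a) The degree is 4 — the shape is more complex than any degree-3 curve.
(b) Checking where it meets the axes: no y-intercept at any integer in the box.
(c) The integer polynomial consistent with all of this is the stated p.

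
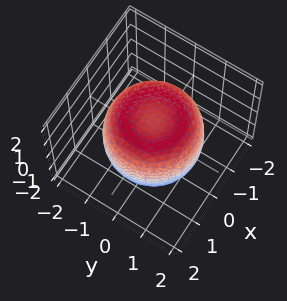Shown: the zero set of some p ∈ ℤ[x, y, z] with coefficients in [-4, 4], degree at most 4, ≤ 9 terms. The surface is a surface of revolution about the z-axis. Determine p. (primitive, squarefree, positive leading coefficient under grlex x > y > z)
2*x^4 + 4*x^2*y^2 + 2*y^4 - 3*x^2 - 3*y^2 + 3*z^2 - 3

The degree is 4 — no degree-3 surface has this shape.
Symmetry: the z-axis is an axis of rotation, so x and y enter only as x² + y².
Checking where it meets the axes: a circular section at z = -1 has radius between 1 and 2; the z-axis gridline crossings are at z ∈ {-1, 1}.
These observations pin down the coefficients.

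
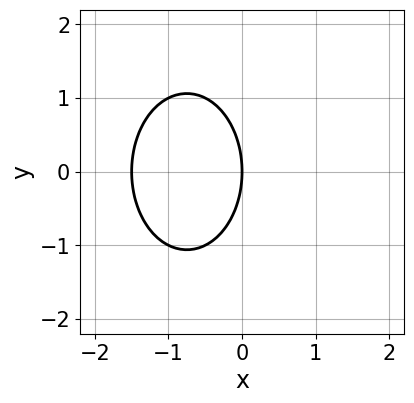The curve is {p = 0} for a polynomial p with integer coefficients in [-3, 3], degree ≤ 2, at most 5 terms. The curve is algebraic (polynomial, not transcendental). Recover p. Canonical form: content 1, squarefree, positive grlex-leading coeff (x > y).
1. Degree: no degree-1 curve has this shape, so deg p = 2.
2. Symmetries: the y ↦ −y reflection is a symmetry, so y appears only in even powers.
3. From the visible intercepts: it crosses the x-axis at the gridline x = 0; it meets the y-axis at y = 0 (among the integer gridlines).
4. Matching integer coefficients to the picture gives p.

2*x^2 + y^2 + 3*x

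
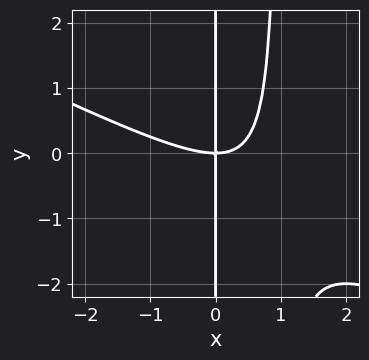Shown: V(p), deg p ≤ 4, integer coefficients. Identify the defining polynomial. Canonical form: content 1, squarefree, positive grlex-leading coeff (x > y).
First, degree: the shape is more complex than any degree-2 curve, so deg p = 3.
Next, from the visible intercepts: it meets the x-axis at x = 0 (among the integer gridlines); every point of the y-axis in the box is on the curve.
Finally, solving for integer coefficients yields p as stated.

x^3 + 2*x^2*y - 2*x*y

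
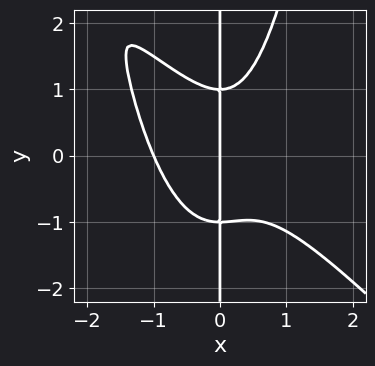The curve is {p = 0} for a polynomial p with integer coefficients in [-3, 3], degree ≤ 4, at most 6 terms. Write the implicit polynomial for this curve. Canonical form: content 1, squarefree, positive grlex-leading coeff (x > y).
(a) deg p = 4.
(b) From the axis intercepts and sections: every point of the y-axis in the box is on the curve; among the integer gridlines, it crosses the x-axis at x ∈ {-1, 0}.
(c) Solving for integer coefficients yields p as stated.

3*x^4 + 3*x^3*y + x^3 - 2*x*y^2 + 2*x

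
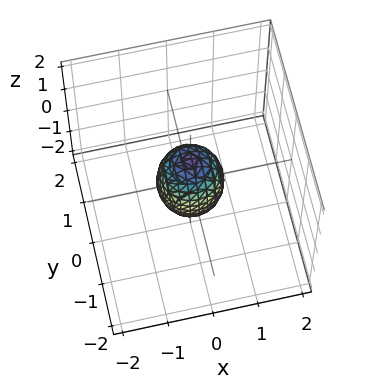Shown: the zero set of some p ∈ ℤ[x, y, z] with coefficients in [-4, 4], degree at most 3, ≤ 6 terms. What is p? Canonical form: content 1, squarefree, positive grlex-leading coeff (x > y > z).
First, deg p = 2.
Then, symmetries: it's symmetric under z → −z, forcing even powers of z; the surface is invariant under rotation about z: p = q(x² + y², z).
Next, from the visible intercepts: a circular section at z = 0 has radius between 0 and 1; among the integer gridlines, it crosses the z-axis at z ∈ {-1, 1}.
Finally, these observations pin down the coefficients.

2*x^2 + 2*y^2 + z^2 - 1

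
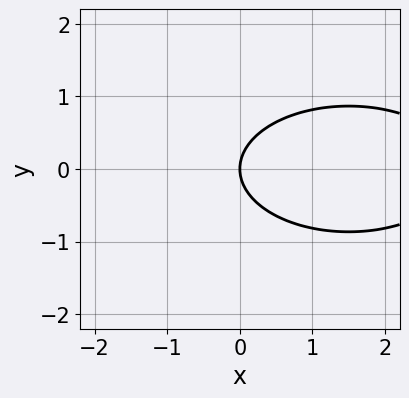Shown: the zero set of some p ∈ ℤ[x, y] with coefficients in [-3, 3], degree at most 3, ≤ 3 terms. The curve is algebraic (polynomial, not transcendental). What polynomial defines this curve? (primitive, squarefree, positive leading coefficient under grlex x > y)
x^2 + 3*y^2 - 3*x

1. deg p = 2. The shape is more complex than any degree-1 curve.
2. Symmetries: mirror symmetry y ↦ −y ⇒ only even powers of y.
3. From the visible intercepts: it meets the y-axis at y = 0 (among the integer gridlines); it meets the x-axis at x = 0 (among the integer gridlines).
4. Solving for integer coefficients yields p as stated.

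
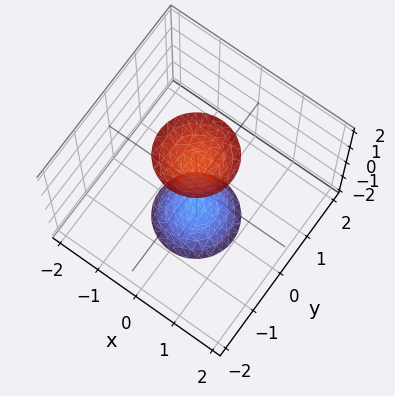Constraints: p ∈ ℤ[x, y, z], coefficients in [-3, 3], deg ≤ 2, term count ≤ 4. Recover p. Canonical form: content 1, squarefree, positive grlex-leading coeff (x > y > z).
3*x^2 + 3*y^2 - z^2 + 2

(a) There are 2 components.
(b) deg p = 2.
(c) Symmetries: mirror symmetry z ↦ −z ⇒ only even powers of z; the z-axis is an axis of rotation, so x and y enter only as x² + y².
(d) Checking where it meets the axes: no y-intercept at any integer in the box; the surface avoids every integer x-axis point in the box.
(e) Matching integer coefficients to the picture gives p.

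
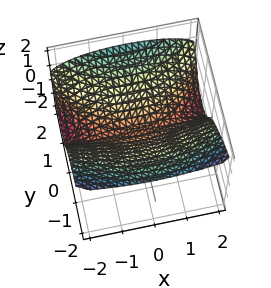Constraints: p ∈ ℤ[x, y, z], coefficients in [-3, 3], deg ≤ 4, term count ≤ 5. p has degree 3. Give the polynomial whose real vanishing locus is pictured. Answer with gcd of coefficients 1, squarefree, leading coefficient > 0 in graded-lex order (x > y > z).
x^2*y + 2*z^3 - 3*y^2 + 2*z

Degree: a generic line meets the surface in up to 3 points, so deg p = 3.
Reading off the gridlines: every point of the x-axis in the box is on the surface; it meets the y-axis at y = 0 (among the integer gridlines).
Fitting integer coefficients to these (and the overall shape) gives p.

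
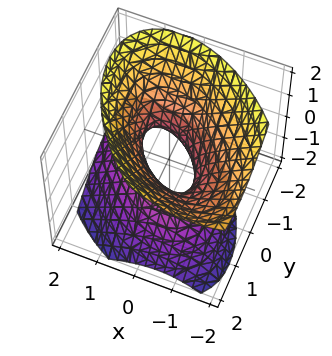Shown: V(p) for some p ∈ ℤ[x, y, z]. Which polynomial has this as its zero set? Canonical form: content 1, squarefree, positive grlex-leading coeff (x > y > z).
(a) The degree is 2 — a generic line meets the surface in up to 2 points.
(b) From the visible intercepts: no z-intercept at any integer in the box.
(c) Assembling these constraints gives the stated polynomial.

2*x^2 + 2*x*y + x*z + 2*y^2 - 2*z^2 - 1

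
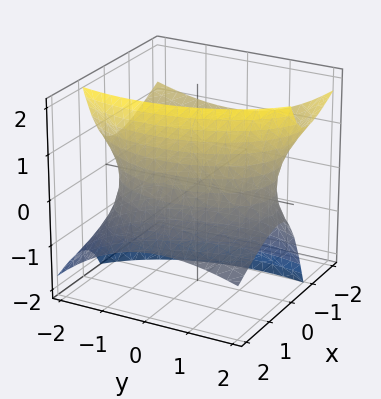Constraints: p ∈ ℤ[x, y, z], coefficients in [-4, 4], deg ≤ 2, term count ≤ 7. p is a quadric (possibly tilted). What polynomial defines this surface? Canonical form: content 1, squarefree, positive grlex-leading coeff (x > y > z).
deg p = 2. No degree-1 surface has this shape.
From the axis intercepts and sections: it misses every integer gridline on the z-axis.
Putting this together gives p.

2*x^2 + 3*x*z + y^2 + y*z - z^2 - 3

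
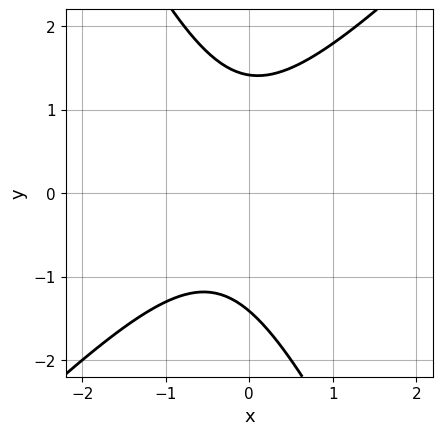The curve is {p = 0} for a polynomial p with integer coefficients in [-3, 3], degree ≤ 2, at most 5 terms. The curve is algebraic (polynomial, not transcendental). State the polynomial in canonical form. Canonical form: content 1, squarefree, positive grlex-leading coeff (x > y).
1. Degree: the shape is more complex than any degree-1 curve, so deg p = 2.
2. From the axis intercepts and sections: it misses every integer gridline on the x-axis.
3. The integer polynomial consistent with all of this is the stated p.

2*x^2 - x*y - y^2 + x + 2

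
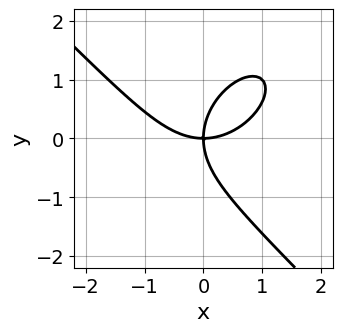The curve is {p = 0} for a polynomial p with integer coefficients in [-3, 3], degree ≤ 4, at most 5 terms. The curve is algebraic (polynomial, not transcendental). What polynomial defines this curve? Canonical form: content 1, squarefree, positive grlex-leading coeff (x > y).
x^3 + y^3 - 2*x*y

The degree is 3 — a generic line meets the curve in up to 3 points.
Against the integer gridlines: one y-axis crossing is at y = 0; it meets the x-axis at x = 0 (among the integer gridlines).
Matching integer coefficients to the picture gives p.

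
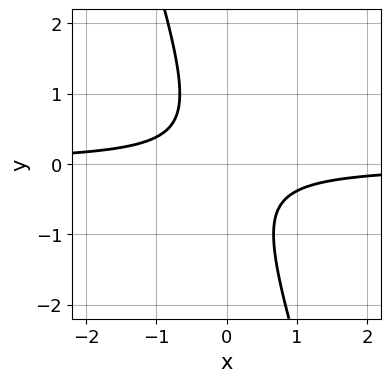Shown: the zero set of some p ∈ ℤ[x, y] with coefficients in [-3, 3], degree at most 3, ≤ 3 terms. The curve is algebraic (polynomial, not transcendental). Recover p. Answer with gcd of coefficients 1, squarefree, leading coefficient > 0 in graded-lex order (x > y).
3*x*y + y^2 + 1

1. Degree: the shape is more complex than any degree-1 curve, so deg p = 2.
2. Observable constraints: the curve avoids every integer y-axis point in the box; the curve avoids every integer x-axis point in the box.
3. These observations pin down the coefficients.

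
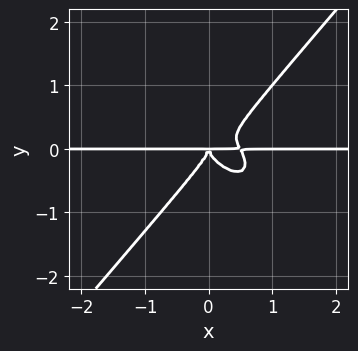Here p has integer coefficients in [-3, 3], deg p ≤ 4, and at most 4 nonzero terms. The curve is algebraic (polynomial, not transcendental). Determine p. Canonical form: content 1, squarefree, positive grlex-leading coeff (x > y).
(a) The degree is 4 — a generic line meets the curve in up to 4 points.
(b) Observable constraints: the visible x-axis segment lies entirely on the curve.
(c) The integer polynomial consistent with all of this is the stated p.

2*x^3*y + x^2*y^2 - 2*y^4 - x^2*y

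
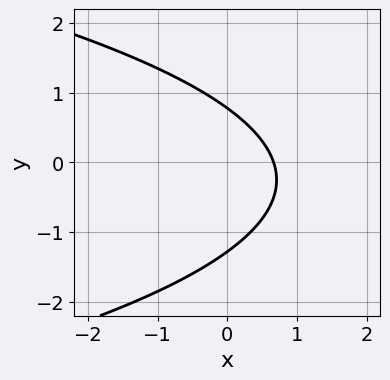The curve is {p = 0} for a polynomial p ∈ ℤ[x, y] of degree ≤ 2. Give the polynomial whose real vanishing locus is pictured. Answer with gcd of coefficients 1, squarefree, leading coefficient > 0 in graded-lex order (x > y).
(a) deg p = 2.
(b) Solving for integer coefficients yields p as stated.

2*y^2 + 3*x + y - 2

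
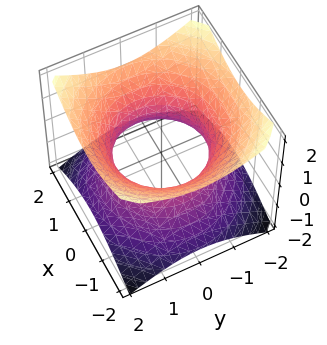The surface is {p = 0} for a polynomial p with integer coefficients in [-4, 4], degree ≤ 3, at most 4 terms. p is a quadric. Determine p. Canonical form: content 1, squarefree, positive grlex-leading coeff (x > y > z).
2*x^2 + 2*y^2 - 3*z^2 - 3

1. Degree: one connected sheet with a waist; a quadric, so deg p = 2.
2. Symmetries: rotational symmetry about the z-axis ⇒ p depends on x, y only through x² + y²; mirror symmetry z ↦ −z ⇒ only even powers of z.
3. Observable constraints: a circular section at z = -1 has radius between 1 and 2; the surface avoids every integer z-axis point in the box.
4. These observations pin down the coefficients.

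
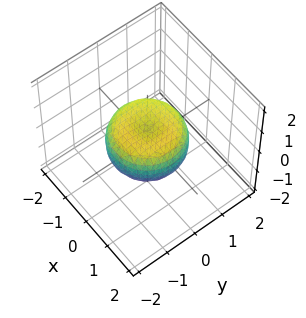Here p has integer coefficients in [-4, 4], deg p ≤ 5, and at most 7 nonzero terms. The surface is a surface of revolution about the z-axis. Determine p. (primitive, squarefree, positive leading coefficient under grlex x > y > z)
2*x^4 + 4*x^2*y^2 + 2*y^4 - 2*x^2 - 2*y^2 + 3*z^2 - 1

(a) The degree is 4 — a generic line meets the surface in up to 4 points.
(b) Symmetries: rotational symmetry about the z-axis ⇒ p depends on x, y only through x² + y².
(c) From the axis intercepts and sections: a circular section at z = 0 has radius between 1 and 2.
(d) Matching integer coefficients to the picture gives p.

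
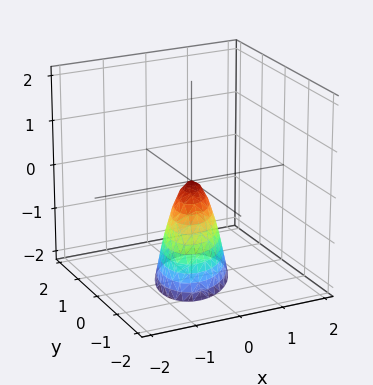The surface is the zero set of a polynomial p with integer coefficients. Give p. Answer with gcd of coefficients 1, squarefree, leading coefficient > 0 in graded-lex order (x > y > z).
3*x^2 - 2*x*y + 2*y^2 + z

1. Degree: no degree-1 surface has this shape, so deg p = 2.
2. Observable constraints: it crosses the y-axis at the gridline y = 0; it crosses the z-axis at the gridline z = 0; it meets the x-axis at x = 0 (among the integer gridlines).
3. The integer polynomial consistent with all of this is the stated p.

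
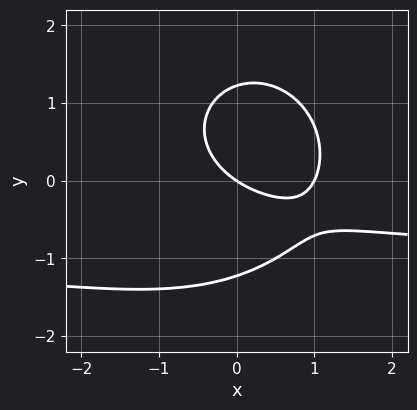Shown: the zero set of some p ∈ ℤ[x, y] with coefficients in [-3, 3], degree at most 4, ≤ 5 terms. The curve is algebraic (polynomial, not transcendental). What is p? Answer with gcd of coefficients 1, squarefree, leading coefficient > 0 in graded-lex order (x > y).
2*x^2*y + 2*y^3 + 2*x^2 - 2*x - 3*y

First, degree: a generic line meets the curve in up to 3 points, so deg p = 3.
Next, from the visible intercepts: the x-axis gridline crossings are at x ∈ {0, 1}; it crosses the y-axis at the gridline y = 0.
Finally, together with the visible shape, these determine p as stated.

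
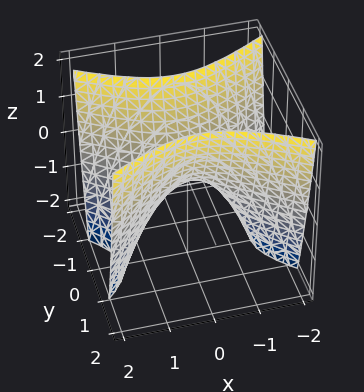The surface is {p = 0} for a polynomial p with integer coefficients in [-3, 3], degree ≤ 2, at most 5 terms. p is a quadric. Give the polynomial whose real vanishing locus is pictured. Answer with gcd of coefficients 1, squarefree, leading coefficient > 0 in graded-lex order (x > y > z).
First, deg p = 2. A hyperbolic paraboloid; a quadric.
Next, symmetries: the y ↦ −y reflection is a symmetry, so y appears only in even powers; it's symmetric under x → −x, forcing even powers of x.
Next, reading off the gridlines: it crosses the x-axis at the gridline x = 0; one y-axis crossing is at y = 0.
Finally, together with the visible shape, these determine p as stated.

x^2 - 2*y^2 + z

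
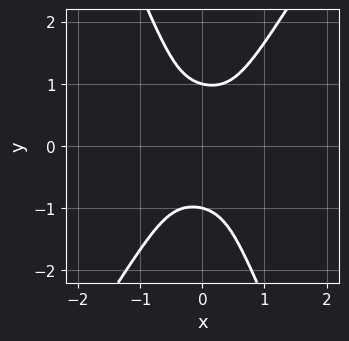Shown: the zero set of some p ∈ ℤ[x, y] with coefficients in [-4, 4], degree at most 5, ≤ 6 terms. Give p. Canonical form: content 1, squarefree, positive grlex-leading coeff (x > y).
First, deg p = 4. The shape is more complex than any degree-3 curve.
Next, against the integer gridlines: among the integer gridlines, it crosses the y-axis at y ∈ {-1, 1}; the curve avoids every integer x-axis point in the box.
Finally, the integer polynomial consistent with all of this is the stated p.

3*x^4 + 3*x^2*y^2 - x*y^3 - y^4 + 1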